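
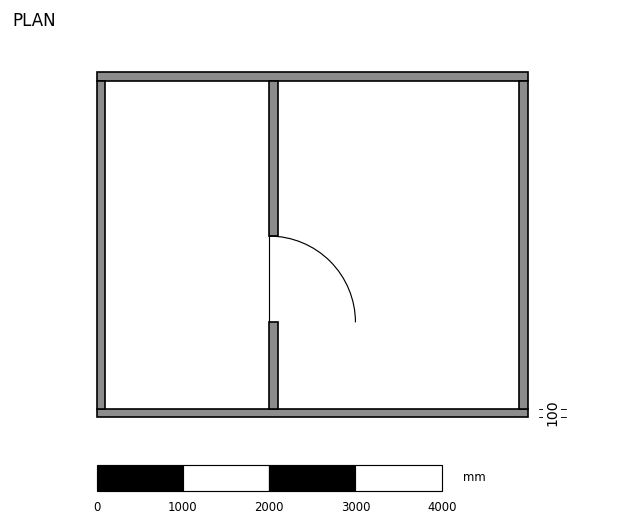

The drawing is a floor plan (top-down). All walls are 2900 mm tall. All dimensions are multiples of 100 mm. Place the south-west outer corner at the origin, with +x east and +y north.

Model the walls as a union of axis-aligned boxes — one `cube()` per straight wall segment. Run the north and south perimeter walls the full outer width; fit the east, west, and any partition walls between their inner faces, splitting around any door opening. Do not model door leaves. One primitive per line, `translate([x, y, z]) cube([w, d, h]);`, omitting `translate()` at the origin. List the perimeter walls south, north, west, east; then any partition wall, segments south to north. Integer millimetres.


cube([5000, 100, 2900]);
translate([0, 3900, 0]) cube([5000, 100, 2900]);
translate([0, 100, 0]) cube([100, 3800, 2900]);
translate([4900, 100, 0]) cube([100, 3800, 2900]);
translate([2000, 100, 0]) cube([100, 1000, 2900]);
translate([2000, 2100, 0]) cube([100, 1800, 2900]);


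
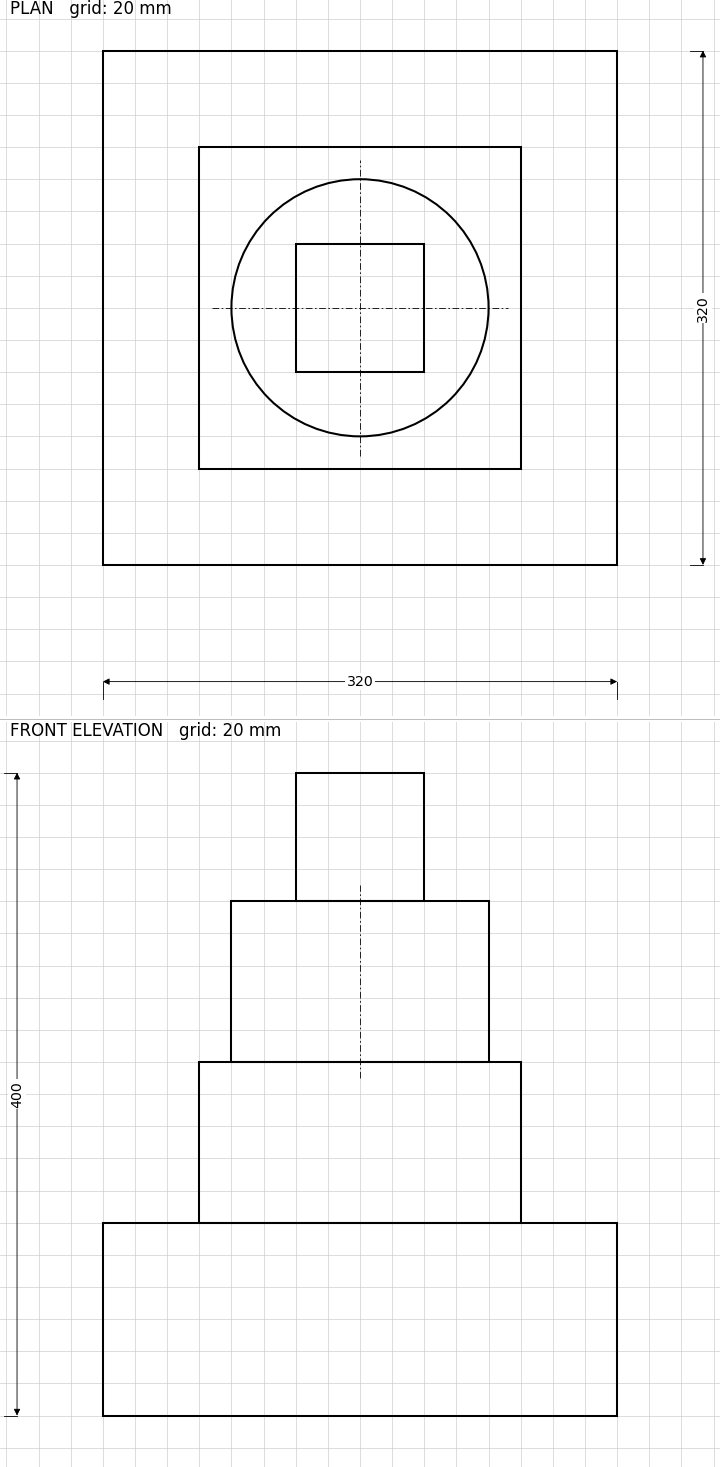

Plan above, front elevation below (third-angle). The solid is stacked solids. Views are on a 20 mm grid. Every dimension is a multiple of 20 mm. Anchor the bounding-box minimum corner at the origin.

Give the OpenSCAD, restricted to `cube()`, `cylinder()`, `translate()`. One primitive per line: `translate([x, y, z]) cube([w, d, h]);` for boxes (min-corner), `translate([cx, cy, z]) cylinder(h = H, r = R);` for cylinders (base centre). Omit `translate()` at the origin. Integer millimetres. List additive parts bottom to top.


cube([320, 320, 120]);
translate([60, 60, 120]) cube([200, 200, 100]);
translate([160, 160, 220]) cylinder(h = 100, r = 80);
translate([120, 120, 320]) cube([80, 80, 80]);


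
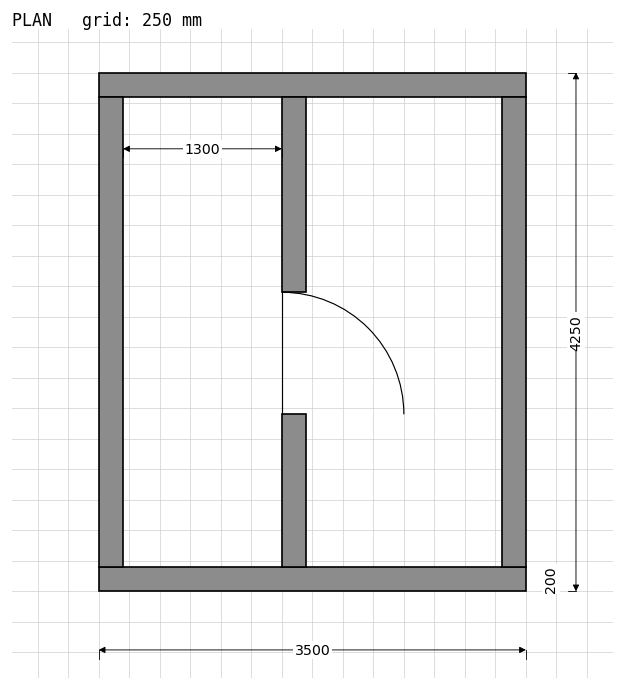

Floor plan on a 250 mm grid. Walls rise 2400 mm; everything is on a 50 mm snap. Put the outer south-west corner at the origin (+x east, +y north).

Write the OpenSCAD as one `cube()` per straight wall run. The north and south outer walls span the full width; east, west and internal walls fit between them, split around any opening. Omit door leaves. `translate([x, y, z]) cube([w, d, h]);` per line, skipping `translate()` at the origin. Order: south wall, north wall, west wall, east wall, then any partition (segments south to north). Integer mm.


cube([3500, 200, 2400]);
translate([0, 4050, 0]) cube([3500, 200, 2400]);
translate([0, 200, 0]) cube([200, 3850, 2400]);
translate([3300, 200, 0]) cube([200, 3850, 2400]);
translate([1500, 200, 0]) cube([200, 1250, 2400]);
translate([1500, 2450, 0]) cube([200, 1600, 2400]);


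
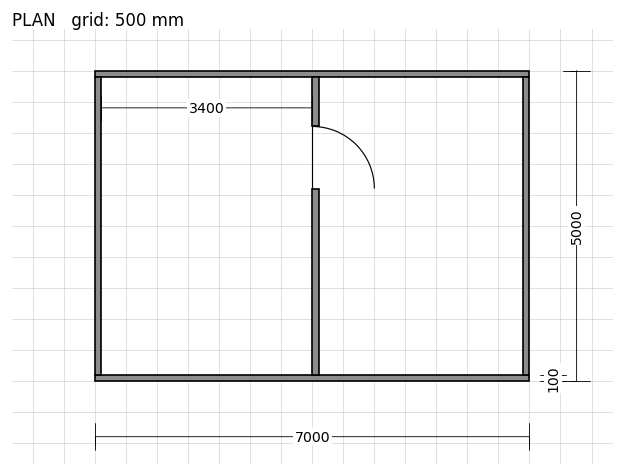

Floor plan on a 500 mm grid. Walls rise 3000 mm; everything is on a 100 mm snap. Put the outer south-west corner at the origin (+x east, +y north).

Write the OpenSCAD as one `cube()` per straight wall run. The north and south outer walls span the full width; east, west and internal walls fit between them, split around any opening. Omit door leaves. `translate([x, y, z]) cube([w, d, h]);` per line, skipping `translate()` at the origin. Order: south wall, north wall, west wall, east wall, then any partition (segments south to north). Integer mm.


cube([7000, 100, 3000]);
translate([0, 4900, 0]) cube([7000, 100, 3000]);
translate([0, 100, 0]) cube([100, 4800, 3000]);
translate([6900, 100, 0]) cube([100, 4800, 3000]);
translate([3500, 100, 0]) cube([100, 3000, 3000]);
translate([3500, 4100, 0]) cube([100, 800, 3000]);


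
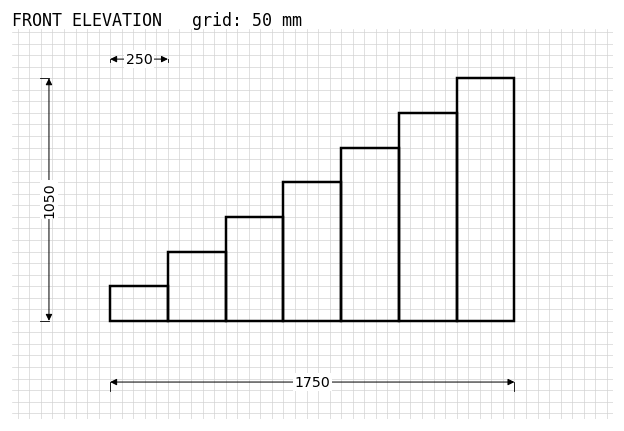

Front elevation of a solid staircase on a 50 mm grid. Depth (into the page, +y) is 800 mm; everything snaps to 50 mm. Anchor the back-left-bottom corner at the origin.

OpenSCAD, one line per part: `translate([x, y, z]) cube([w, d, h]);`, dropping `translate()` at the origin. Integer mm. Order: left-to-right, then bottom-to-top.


cube([250, 800, 150]);
translate([250, 0, 0]) cube([250, 800, 300]);
translate([500, 0, 0]) cube([250, 800, 450]);
translate([750, 0, 0]) cube([250, 800, 600]);
translate([1000, 0, 0]) cube([250, 800, 750]);
translate([1250, 0, 0]) cube([250, 800, 900]);
translate([1500, 0, 0]) cube([250, 800, 1050]);


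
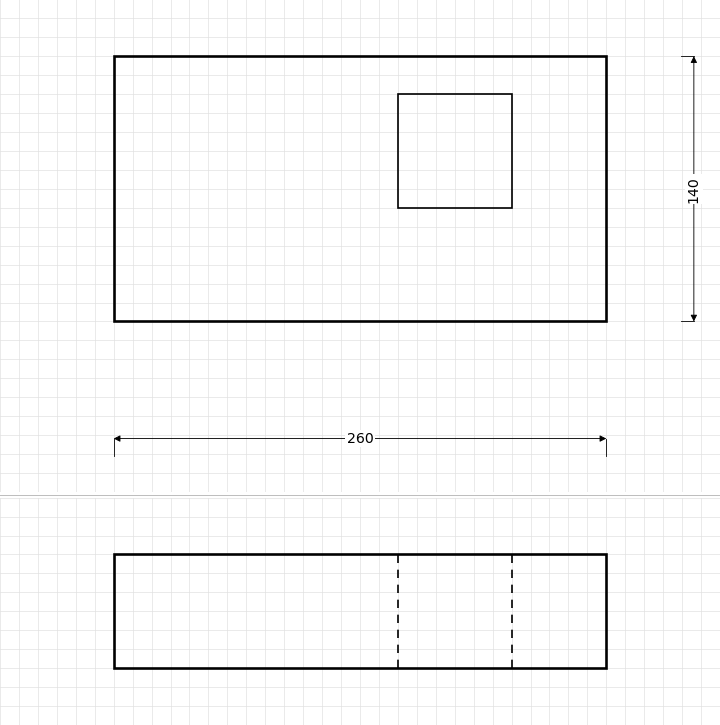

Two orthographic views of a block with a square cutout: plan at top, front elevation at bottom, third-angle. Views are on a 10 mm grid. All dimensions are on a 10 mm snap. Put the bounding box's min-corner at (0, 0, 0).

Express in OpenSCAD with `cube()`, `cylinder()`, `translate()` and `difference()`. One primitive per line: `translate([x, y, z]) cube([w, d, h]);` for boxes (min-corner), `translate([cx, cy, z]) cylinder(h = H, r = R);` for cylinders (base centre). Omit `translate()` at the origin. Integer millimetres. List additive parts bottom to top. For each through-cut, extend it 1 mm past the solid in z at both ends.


difference() {
  cube([260, 140, 60]);
  translate([150, 60, -1]) cube([60, 60, 62]);
}


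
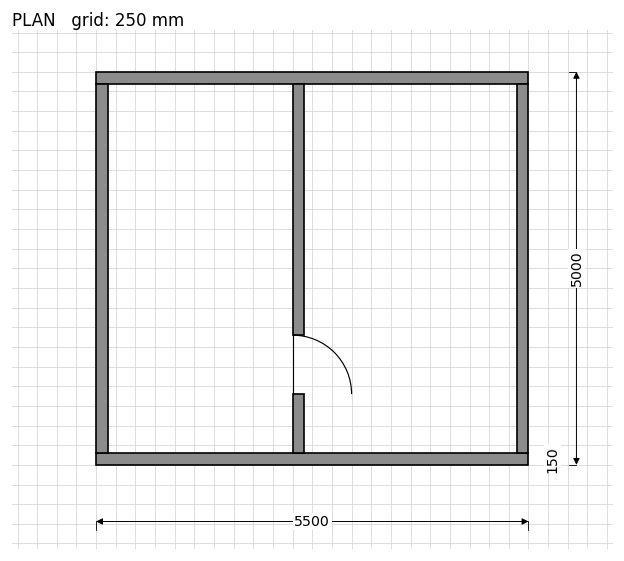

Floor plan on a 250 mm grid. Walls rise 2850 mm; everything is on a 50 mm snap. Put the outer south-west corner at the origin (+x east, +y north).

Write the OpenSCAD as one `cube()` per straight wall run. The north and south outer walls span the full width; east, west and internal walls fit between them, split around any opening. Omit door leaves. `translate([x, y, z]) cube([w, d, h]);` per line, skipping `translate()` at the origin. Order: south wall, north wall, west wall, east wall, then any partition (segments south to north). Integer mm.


cube([5500, 150, 2850]);
translate([0, 4850, 0]) cube([5500, 150, 2850]);
translate([0, 150, 0]) cube([150, 4700, 2850]);
translate([5350, 150, 0]) cube([150, 4700, 2850]);
translate([2500, 150, 0]) cube([150, 750, 2850]);
translate([2500, 1650, 0]) cube([150, 3200, 2850]);


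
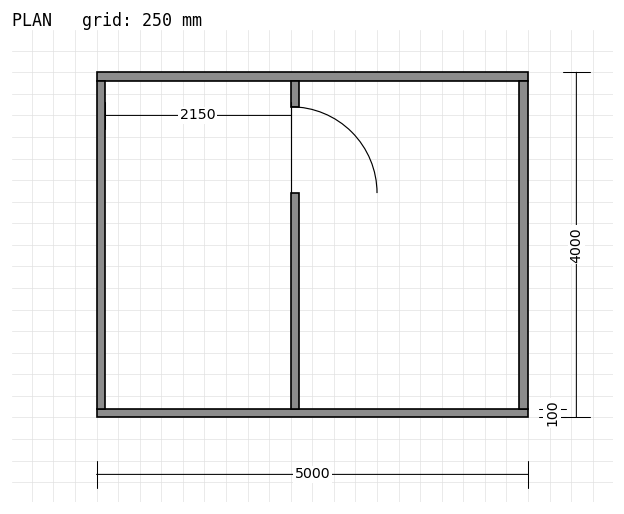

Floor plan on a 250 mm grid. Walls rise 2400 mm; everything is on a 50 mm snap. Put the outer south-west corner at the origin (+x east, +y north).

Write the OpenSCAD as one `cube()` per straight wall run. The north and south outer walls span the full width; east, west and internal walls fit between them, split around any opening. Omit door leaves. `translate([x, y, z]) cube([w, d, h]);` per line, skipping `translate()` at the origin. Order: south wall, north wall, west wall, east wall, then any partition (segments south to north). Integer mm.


cube([5000, 100, 2400]);
translate([0, 3900, 0]) cube([5000, 100, 2400]);
translate([0, 100, 0]) cube([100, 3800, 2400]);
translate([4900, 100, 0]) cube([100, 3800, 2400]);
translate([2250, 100, 0]) cube([100, 2500, 2400]);
translate([2250, 3600, 0]) cube([100, 300, 2400]);


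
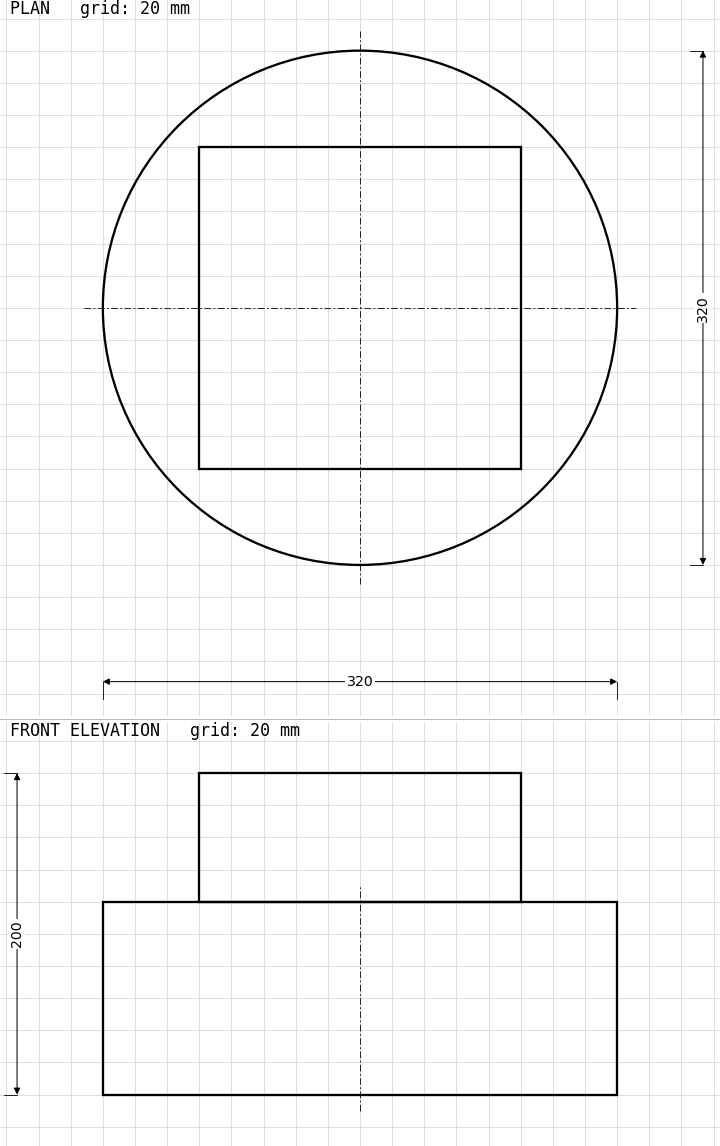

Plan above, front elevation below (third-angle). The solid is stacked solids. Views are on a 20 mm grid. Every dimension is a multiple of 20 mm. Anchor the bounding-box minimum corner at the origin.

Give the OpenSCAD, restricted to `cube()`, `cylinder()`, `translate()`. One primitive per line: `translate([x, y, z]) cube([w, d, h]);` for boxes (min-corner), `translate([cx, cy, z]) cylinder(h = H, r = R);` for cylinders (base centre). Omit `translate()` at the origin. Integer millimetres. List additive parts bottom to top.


translate([160, 160, 0]) cylinder(h = 120, r = 160);
translate([60, 60, 120]) cube([200, 200, 80]);


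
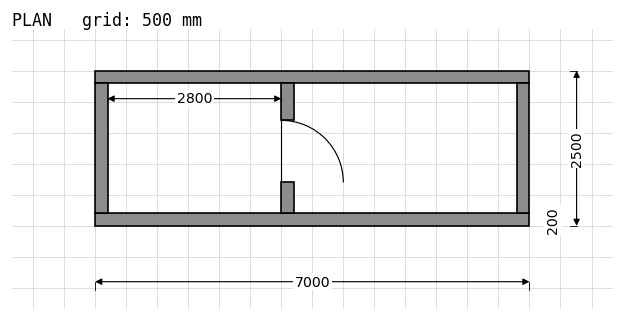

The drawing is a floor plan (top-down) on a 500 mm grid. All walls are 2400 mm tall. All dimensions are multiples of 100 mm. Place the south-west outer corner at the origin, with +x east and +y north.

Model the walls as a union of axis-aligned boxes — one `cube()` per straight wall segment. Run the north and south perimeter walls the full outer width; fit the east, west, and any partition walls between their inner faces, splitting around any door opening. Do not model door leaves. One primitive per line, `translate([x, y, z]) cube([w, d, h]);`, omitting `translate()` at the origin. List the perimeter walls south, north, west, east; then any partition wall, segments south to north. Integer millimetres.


cube([7000, 200, 2400]);
translate([0, 2300, 0]) cube([7000, 200, 2400]);
translate([0, 200, 0]) cube([200, 2100, 2400]);
translate([6800, 200, 0]) cube([200, 2100, 2400]);
translate([3000, 200, 0]) cube([200, 500, 2400]);
translate([3000, 1700, 0]) cube([200, 600, 2400]);


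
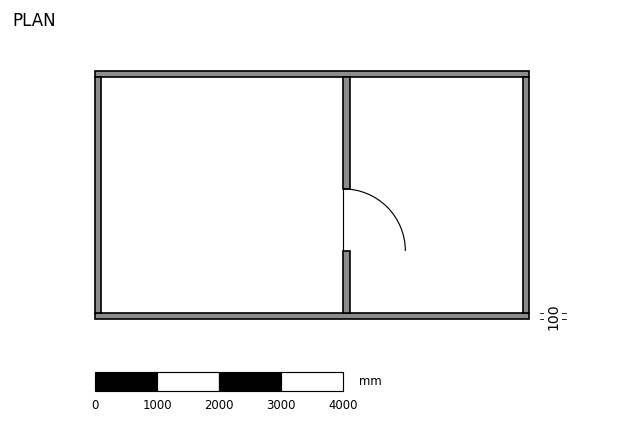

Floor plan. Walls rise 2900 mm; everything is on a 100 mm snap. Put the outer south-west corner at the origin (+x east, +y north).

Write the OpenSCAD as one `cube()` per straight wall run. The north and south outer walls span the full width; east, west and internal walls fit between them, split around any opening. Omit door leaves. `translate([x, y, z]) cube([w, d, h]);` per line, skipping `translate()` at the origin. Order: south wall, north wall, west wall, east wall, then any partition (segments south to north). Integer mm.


cube([7000, 100, 2900]);
translate([0, 3900, 0]) cube([7000, 100, 2900]);
translate([0, 100, 0]) cube([100, 3800, 2900]);
translate([6900, 100, 0]) cube([100, 3800, 2900]);
translate([4000, 100, 0]) cube([100, 1000, 2900]);
translate([4000, 2100, 0]) cube([100, 1800, 2900]);


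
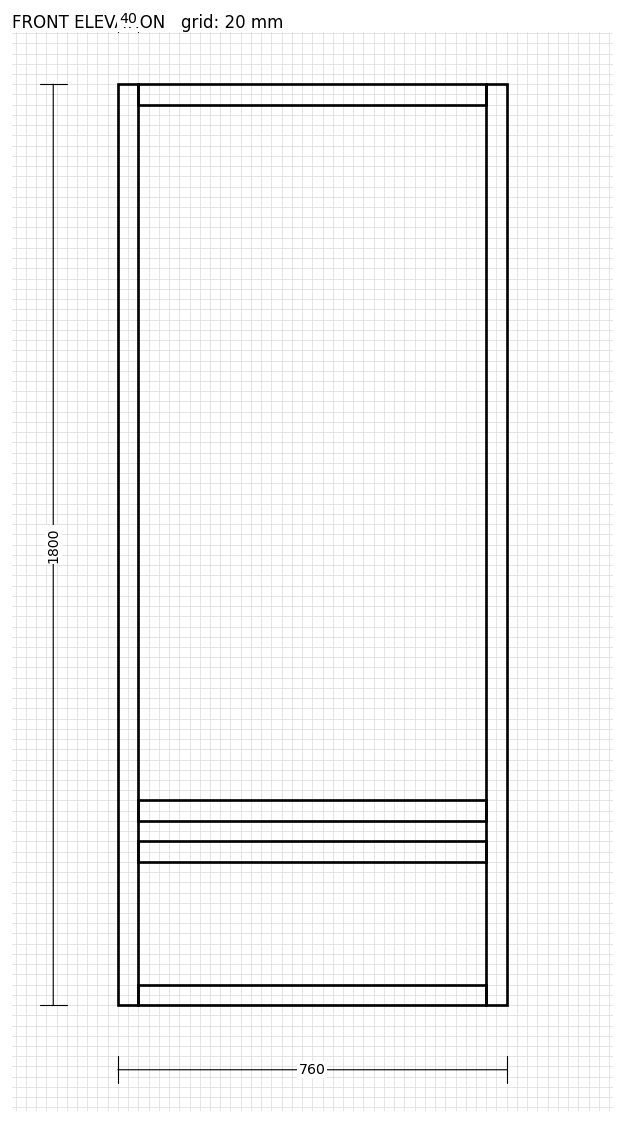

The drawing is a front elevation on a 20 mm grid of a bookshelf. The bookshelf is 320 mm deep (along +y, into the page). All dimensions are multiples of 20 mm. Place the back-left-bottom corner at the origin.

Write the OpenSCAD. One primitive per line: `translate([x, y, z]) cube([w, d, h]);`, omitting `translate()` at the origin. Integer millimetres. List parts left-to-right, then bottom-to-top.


cube([40, 320, 1800]);
translate([40, 0, 0]) cube([680, 320, 40]);
translate([40, 0, 280]) cube([680, 320, 40]);
translate([40, 0, 360]) cube([680, 320, 40]);
translate([40, 0, 1760]) cube([680, 320, 40]);
translate([720, 0, 0]) cube([40, 320, 1800]);


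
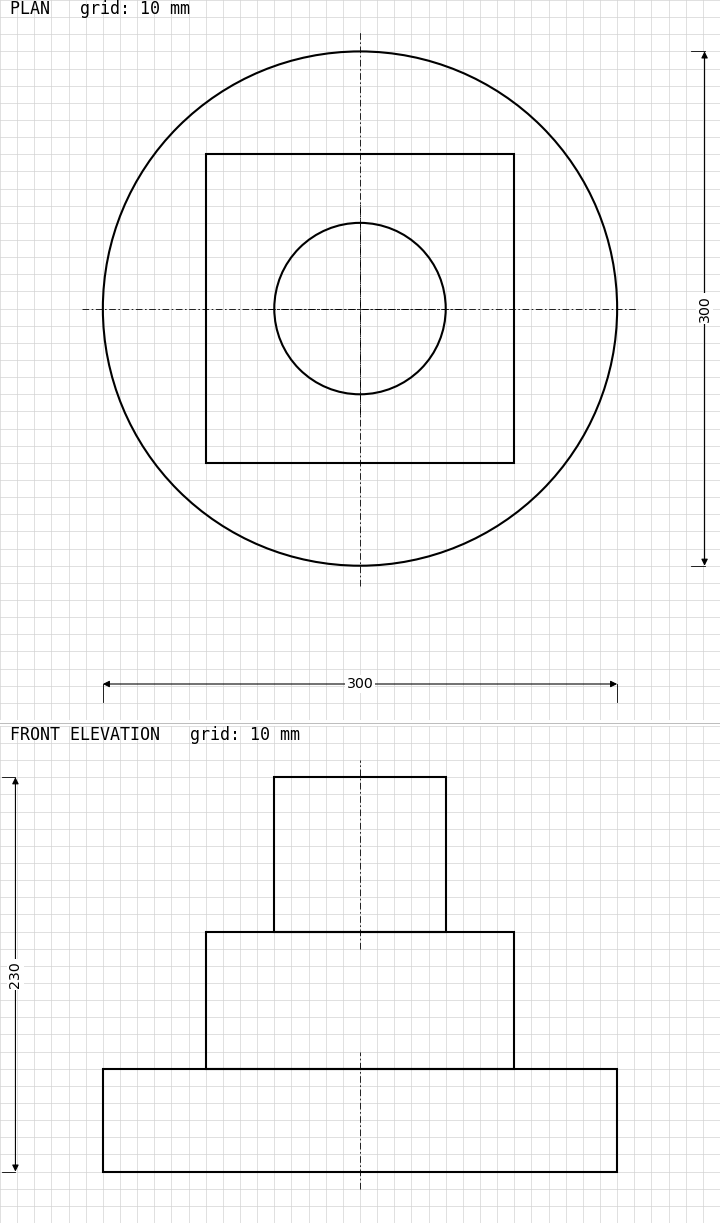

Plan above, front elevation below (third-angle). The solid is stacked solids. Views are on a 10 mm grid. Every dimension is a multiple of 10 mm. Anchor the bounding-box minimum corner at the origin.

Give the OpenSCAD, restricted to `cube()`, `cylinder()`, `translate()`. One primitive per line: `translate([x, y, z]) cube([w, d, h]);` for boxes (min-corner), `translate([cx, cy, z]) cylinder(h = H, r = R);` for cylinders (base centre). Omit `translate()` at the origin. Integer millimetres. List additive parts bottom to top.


translate([150, 150, 0]) cylinder(h = 60, r = 150);
translate([60, 60, 60]) cube([180, 180, 80]);
translate([150, 150, 140]) cylinder(h = 90, r = 50);


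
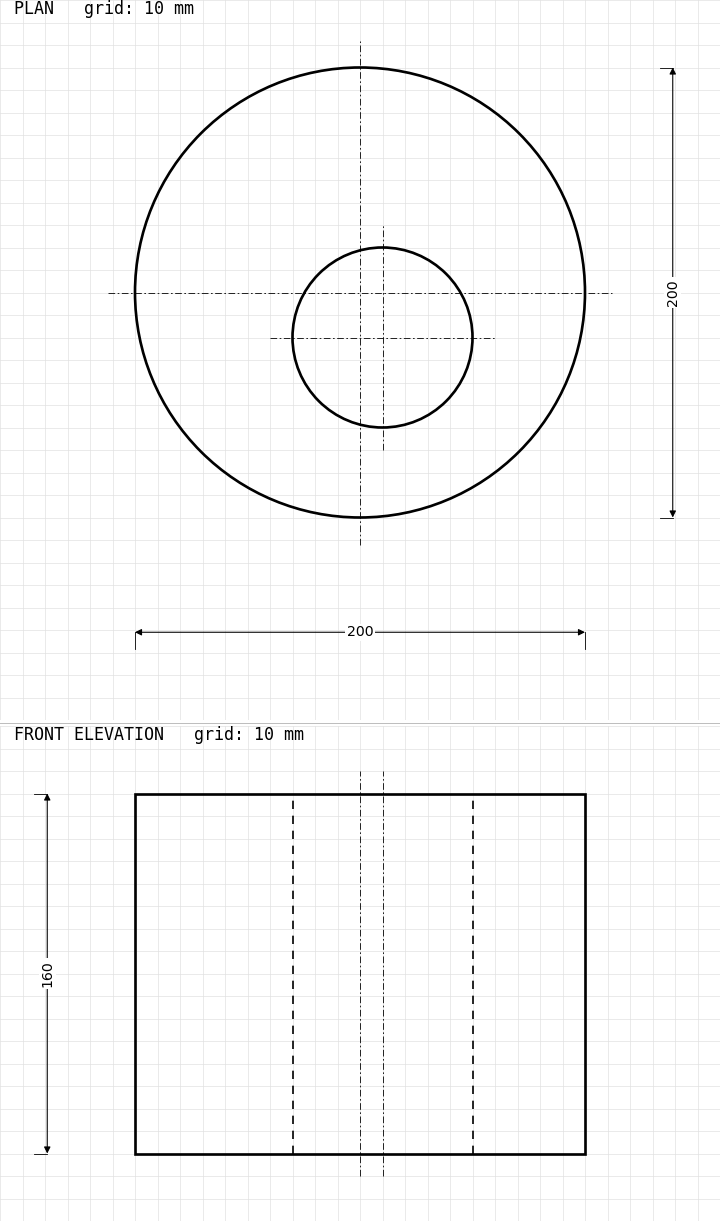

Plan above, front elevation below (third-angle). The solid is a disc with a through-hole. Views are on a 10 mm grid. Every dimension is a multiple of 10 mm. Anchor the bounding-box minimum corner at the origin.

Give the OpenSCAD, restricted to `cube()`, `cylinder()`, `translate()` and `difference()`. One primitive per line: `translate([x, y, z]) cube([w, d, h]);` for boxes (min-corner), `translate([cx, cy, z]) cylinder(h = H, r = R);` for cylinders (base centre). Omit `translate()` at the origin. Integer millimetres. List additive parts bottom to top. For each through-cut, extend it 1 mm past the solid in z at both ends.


difference() {
  translate([100, 100, 0]) cylinder(h = 160, r = 100);
  translate([110, 80, -1]) cylinder(h = 162, r = 40);
}


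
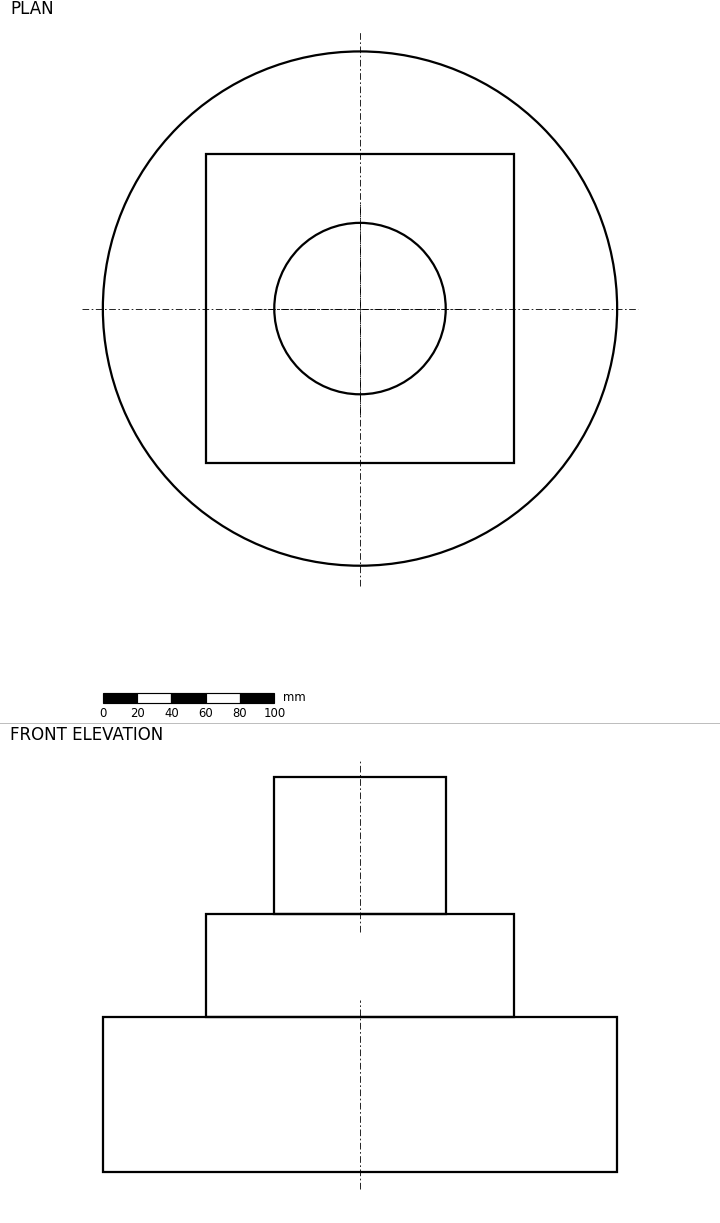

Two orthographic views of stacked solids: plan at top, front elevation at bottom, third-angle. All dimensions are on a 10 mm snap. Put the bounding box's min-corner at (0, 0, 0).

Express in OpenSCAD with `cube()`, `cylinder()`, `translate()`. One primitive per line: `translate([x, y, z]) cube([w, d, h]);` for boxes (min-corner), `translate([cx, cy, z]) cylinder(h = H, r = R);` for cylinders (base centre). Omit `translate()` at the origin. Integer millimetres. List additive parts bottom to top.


translate([150, 150, 0]) cylinder(h = 90, r = 150);
translate([60, 60, 90]) cube([180, 180, 60]);
translate([150, 150, 150]) cylinder(h = 80, r = 50);


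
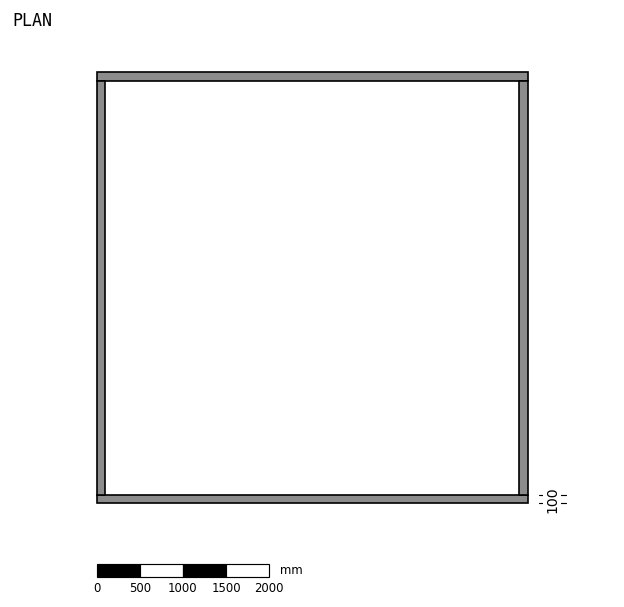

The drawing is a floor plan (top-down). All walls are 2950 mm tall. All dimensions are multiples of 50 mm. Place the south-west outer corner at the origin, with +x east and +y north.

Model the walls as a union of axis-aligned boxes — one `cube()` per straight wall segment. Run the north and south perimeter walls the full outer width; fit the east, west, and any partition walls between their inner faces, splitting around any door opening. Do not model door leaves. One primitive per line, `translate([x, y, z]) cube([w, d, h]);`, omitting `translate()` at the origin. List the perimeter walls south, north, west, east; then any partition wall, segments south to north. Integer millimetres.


cube([5000, 100, 2950]);
translate([0, 4900, 0]) cube([5000, 100, 2950]);
translate([0, 100, 0]) cube([100, 4800, 2950]);
translate([4900, 100, 0]) cube([100, 4800, 2950]);


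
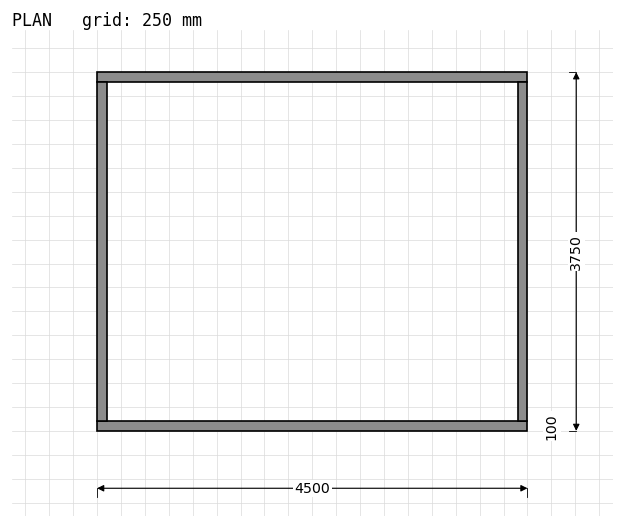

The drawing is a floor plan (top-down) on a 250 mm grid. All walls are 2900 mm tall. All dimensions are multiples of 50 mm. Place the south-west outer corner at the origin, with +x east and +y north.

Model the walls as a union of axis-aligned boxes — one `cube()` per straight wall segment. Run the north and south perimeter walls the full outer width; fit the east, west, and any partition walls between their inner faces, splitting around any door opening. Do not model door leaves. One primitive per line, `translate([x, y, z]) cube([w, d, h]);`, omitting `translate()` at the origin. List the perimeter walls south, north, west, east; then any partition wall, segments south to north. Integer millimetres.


cube([4500, 100, 2900]);
translate([0, 3650, 0]) cube([4500, 100, 2900]);
translate([0, 100, 0]) cube([100, 3550, 2900]);
translate([4400, 100, 0]) cube([100, 3550, 2900]);


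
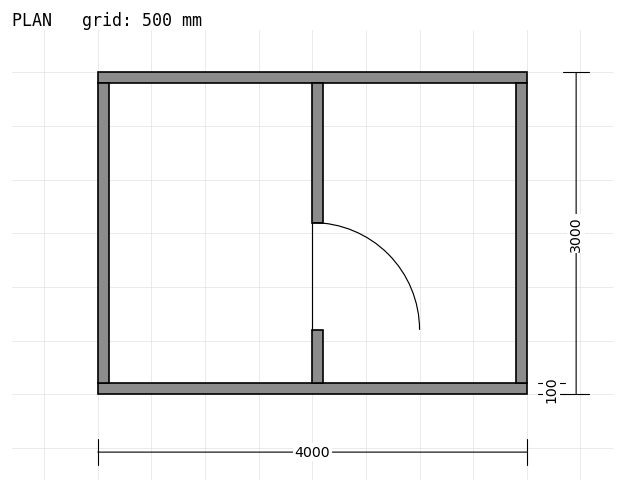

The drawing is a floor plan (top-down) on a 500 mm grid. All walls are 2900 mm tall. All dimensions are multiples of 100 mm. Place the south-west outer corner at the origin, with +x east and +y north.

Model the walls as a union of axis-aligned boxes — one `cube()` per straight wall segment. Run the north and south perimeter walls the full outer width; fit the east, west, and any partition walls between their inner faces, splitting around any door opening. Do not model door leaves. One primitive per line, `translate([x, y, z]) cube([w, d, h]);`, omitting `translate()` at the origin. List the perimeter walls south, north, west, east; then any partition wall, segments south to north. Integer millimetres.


cube([4000, 100, 2900]);
translate([0, 2900, 0]) cube([4000, 100, 2900]);
translate([0, 100, 0]) cube([100, 2800, 2900]);
translate([3900, 100, 0]) cube([100, 2800, 2900]);
translate([2000, 100, 0]) cube([100, 500, 2900]);
translate([2000, 1600, 0]) cube([100, 1300, 2900]);


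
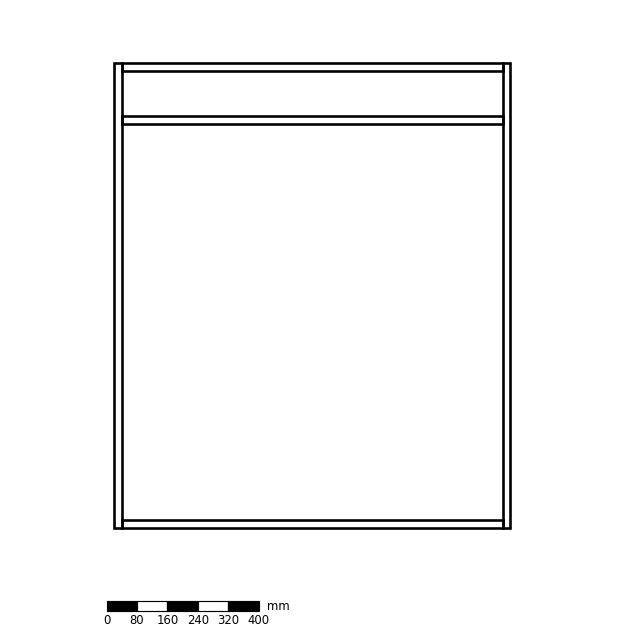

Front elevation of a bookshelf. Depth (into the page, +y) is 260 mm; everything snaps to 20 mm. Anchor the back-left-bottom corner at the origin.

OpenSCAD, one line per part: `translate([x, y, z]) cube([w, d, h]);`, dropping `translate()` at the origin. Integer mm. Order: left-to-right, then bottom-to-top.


cube([20, 260, 1220]);
translate([20, 0, 0]) cube([1000, 260, 20]);
translate([20, 0, 1060]) cube([1000, 260, 20]);
translate([20, 0, 1200]) cube([1000, 260, 20]);
translate([1020, 0, 0]) cube([20, 260, 1220]);


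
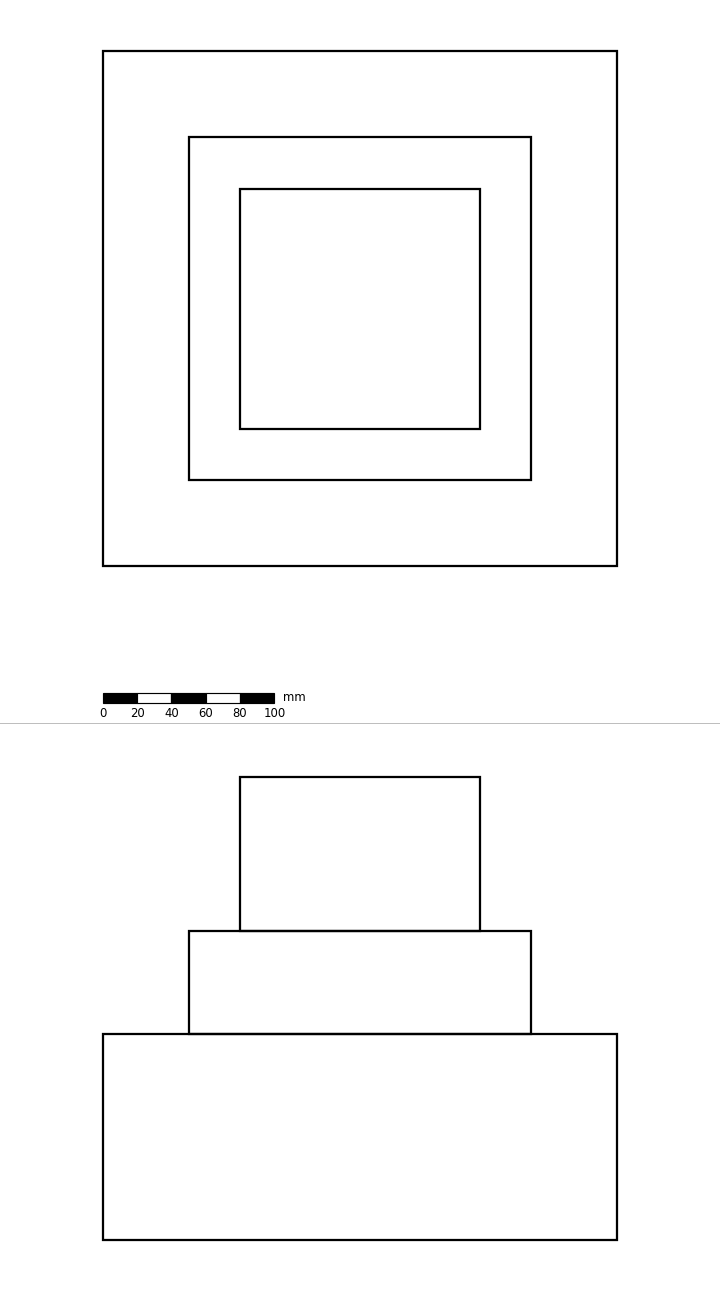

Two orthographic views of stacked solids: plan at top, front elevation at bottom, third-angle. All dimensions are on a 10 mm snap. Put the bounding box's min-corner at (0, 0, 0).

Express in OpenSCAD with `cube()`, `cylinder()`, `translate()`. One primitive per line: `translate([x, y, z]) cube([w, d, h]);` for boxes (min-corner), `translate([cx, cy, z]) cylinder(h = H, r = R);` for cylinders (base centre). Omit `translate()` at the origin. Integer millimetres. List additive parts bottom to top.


cube([300, 300, 120]);
translate([50, 50, 120]) cube([200, 200, 60]);
translate([80, 80, 180]) cube([140, 140, 90]);


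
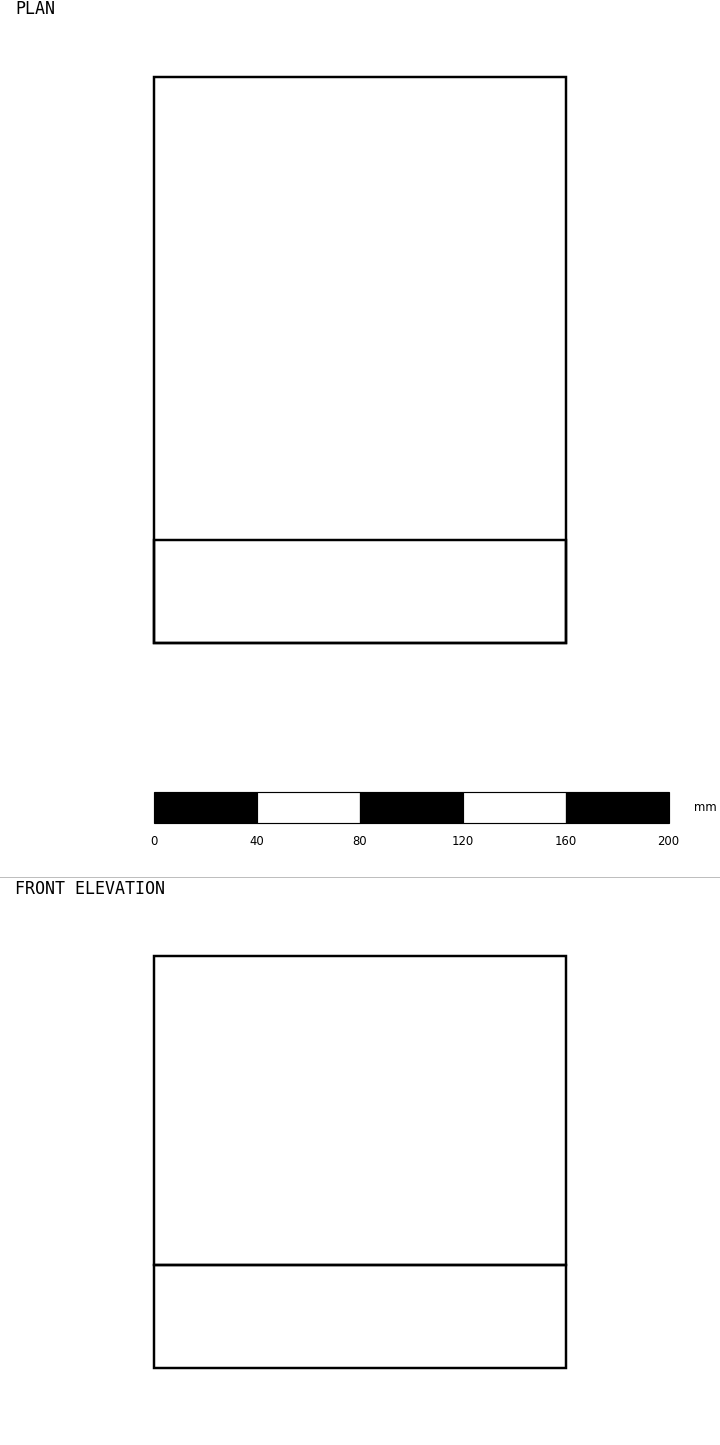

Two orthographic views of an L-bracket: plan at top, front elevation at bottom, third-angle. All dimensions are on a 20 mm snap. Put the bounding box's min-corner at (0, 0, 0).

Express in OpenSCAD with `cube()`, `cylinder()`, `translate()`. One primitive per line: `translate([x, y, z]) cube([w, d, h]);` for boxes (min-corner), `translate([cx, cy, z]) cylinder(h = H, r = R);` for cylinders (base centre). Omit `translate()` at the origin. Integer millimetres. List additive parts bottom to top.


cube([160, 220, 40]);
translate([0, 0, 40]) cube([160, 40, 120]);


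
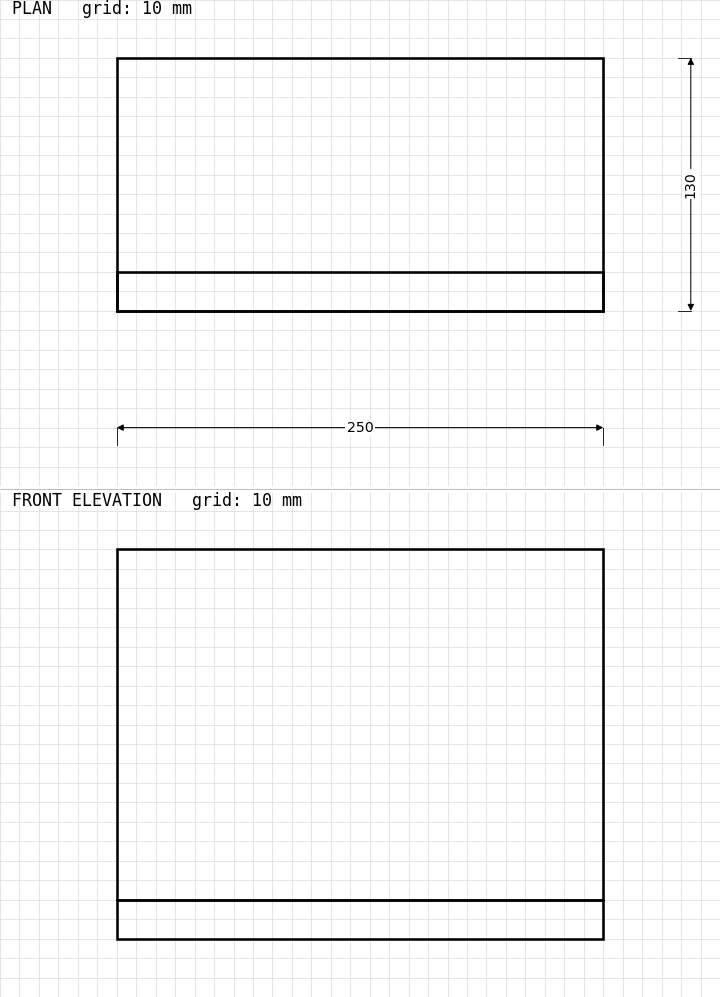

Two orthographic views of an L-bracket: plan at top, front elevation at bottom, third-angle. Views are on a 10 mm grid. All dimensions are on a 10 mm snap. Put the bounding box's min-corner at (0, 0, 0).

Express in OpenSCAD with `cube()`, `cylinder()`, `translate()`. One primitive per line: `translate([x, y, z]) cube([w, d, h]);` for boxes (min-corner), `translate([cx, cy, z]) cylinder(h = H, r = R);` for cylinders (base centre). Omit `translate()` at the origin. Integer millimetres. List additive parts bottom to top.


cube([250, 130, 20]);
translate([0, 0, 20]) cube([250, 20, 180]);


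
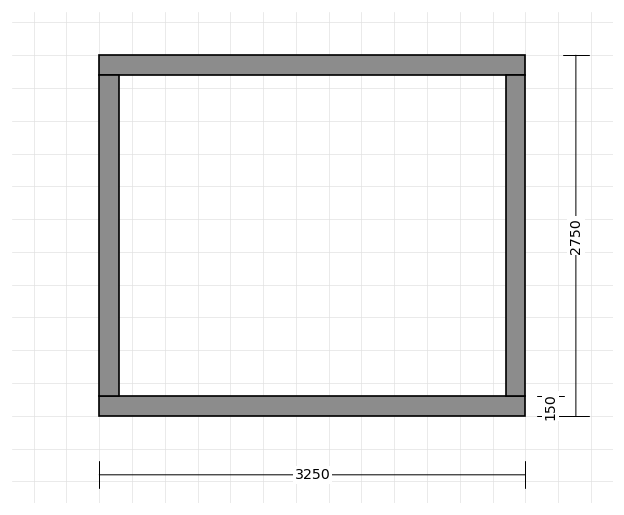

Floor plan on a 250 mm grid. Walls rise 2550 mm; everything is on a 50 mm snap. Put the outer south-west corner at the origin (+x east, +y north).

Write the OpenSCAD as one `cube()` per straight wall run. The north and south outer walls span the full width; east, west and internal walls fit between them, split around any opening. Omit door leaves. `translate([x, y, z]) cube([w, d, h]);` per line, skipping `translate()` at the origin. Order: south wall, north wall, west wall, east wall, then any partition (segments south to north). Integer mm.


cube([3250, 150, 2550]);
translate([0, 2600, 0]) cube([3250, 150, 2550]);
translate([0, 150, 0]) cube([150, 2450, 2550]);
translate([3100, 150, 0]) cube([150, 2450, 2550]);


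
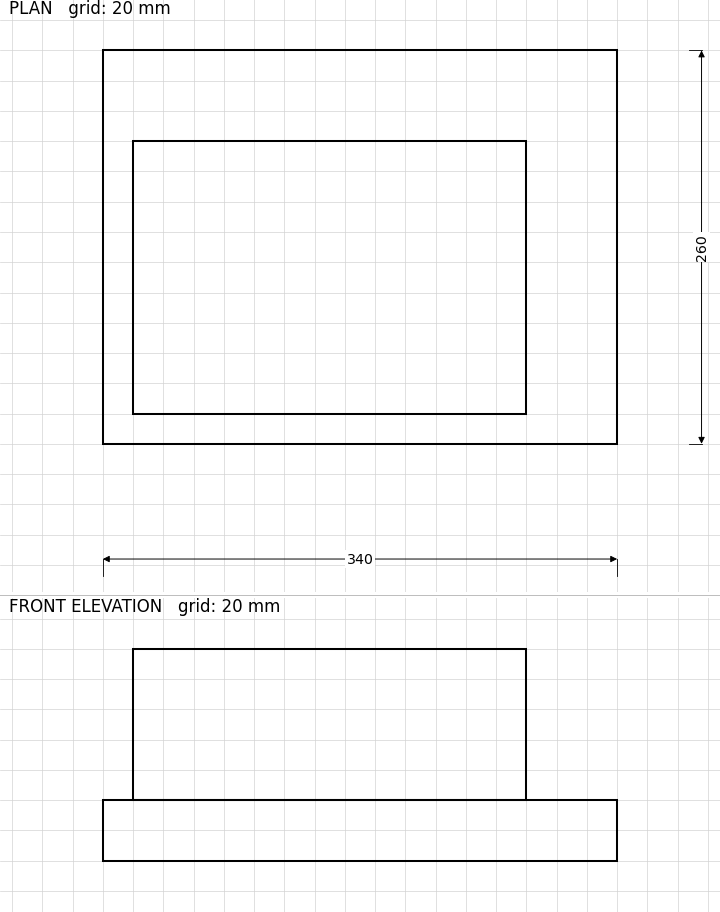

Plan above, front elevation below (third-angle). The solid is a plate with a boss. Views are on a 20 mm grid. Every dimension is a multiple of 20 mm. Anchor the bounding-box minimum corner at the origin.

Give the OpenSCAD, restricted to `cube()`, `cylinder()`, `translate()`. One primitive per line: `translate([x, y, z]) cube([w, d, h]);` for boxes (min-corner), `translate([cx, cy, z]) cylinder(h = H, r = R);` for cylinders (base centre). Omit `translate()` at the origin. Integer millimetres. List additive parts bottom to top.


cube([340, 260, 40]);
translate([20, 20, 40]) cube([260, 180, 100]);


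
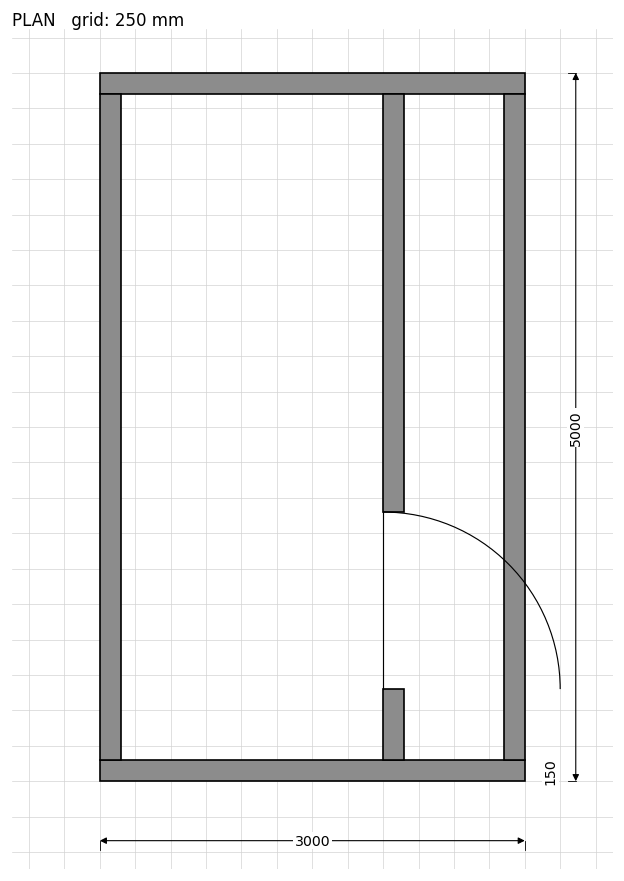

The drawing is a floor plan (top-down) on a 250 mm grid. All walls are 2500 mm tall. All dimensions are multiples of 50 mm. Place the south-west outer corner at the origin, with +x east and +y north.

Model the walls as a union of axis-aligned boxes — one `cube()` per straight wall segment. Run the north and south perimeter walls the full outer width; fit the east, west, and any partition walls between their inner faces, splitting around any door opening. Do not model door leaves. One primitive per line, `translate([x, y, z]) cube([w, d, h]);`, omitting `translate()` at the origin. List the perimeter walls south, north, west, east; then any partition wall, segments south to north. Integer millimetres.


cube([3000, 150, 2500]);
translate([0, 4850, 0]) cube([3000, 150, 2500]);
translate([0, 150, 0]) cube([150, 4700, 2500]);
translate([2850, 150, 0]) cube([150, 4700, 2500]);
translate([2000, 150, 0]) cube([150, 500, 2500]);
translate([2000, 1900, 0]) cube([150, 2950, 2500]);


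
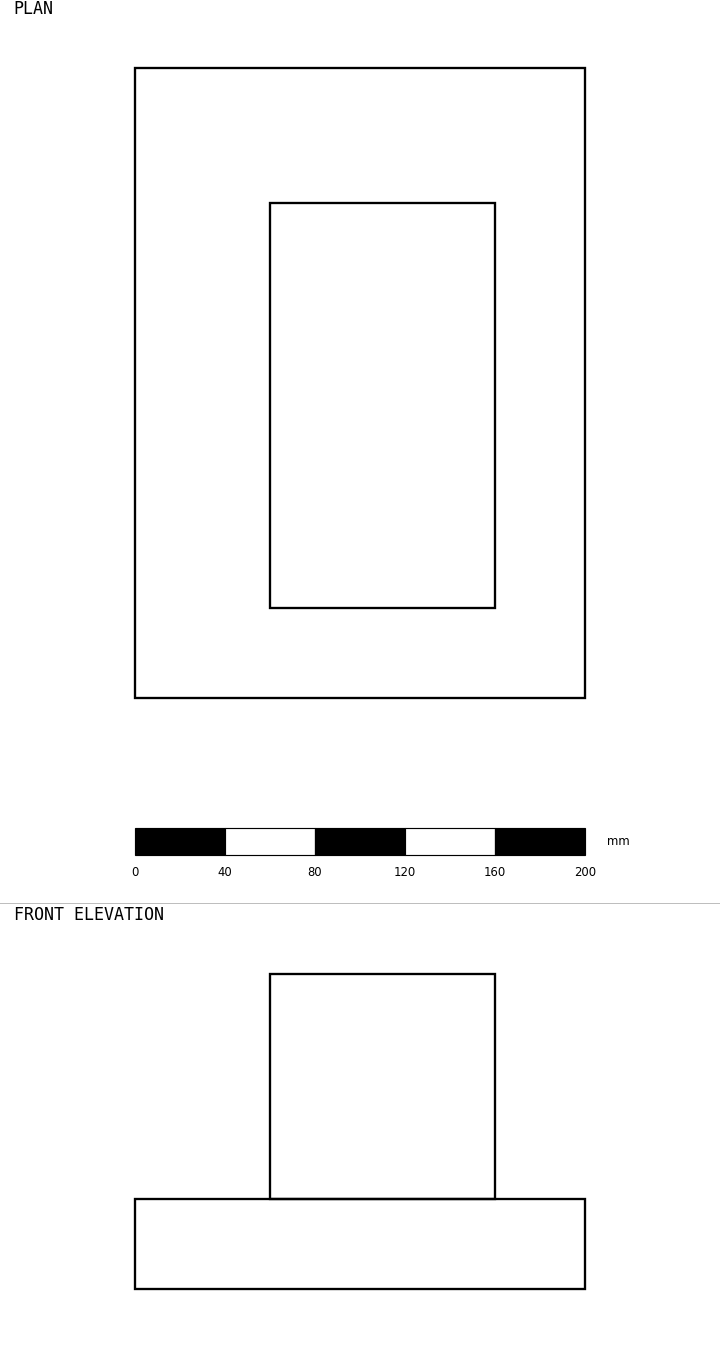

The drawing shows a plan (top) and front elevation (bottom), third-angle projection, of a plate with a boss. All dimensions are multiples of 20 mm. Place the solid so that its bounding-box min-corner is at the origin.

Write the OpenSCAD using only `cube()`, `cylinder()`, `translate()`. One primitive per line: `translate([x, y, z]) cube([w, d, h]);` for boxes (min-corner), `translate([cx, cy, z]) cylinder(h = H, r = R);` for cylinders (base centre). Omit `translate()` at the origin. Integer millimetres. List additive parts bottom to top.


cube([200, 280, 40]);
translate([60, 40, 40]) cube([100, 180, 100]);


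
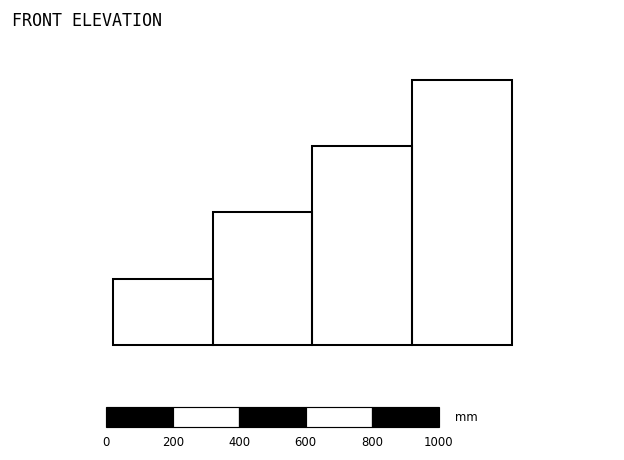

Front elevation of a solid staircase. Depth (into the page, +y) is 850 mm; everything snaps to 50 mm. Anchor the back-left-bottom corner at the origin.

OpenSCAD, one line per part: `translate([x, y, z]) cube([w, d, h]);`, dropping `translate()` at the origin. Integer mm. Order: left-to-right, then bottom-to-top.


cube([300, 850, 200]);
translate([300, 0, 0]) cube([300, 850, 400]);
translate([600, 0, 0]) cube([300, 850, 600]);
translate([900, 0, 0]) cube([300, 850, 800]);


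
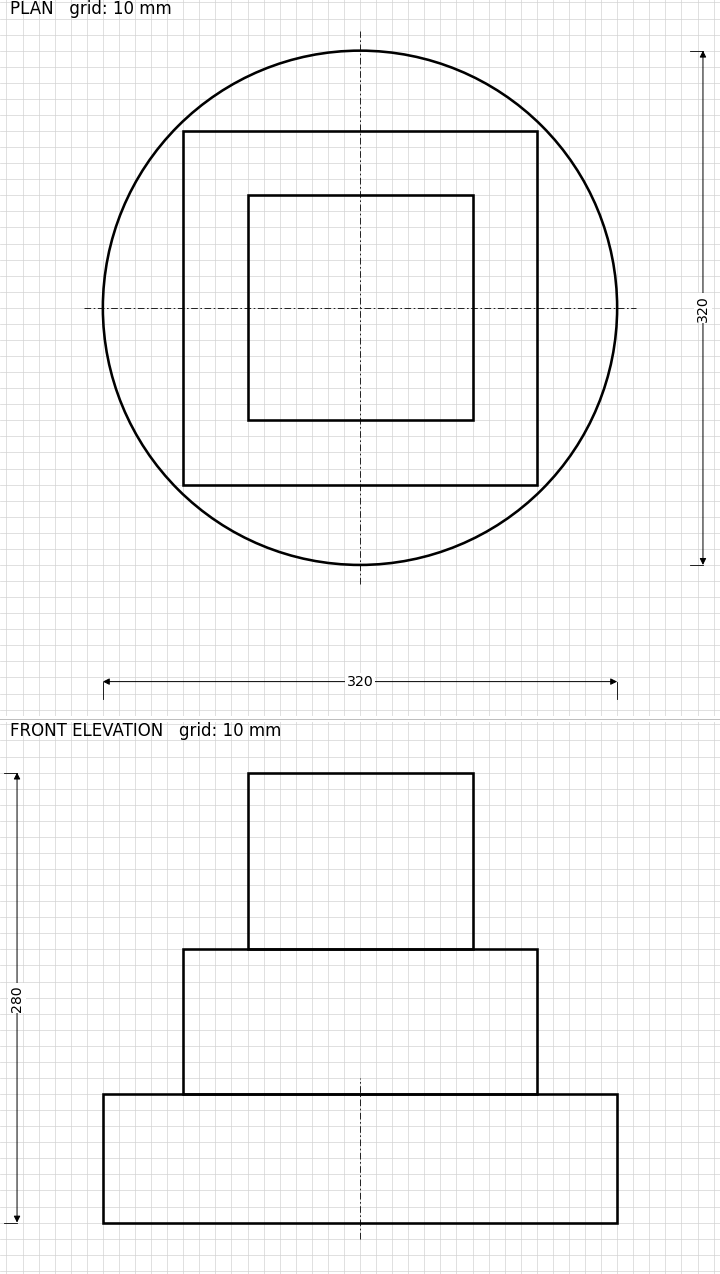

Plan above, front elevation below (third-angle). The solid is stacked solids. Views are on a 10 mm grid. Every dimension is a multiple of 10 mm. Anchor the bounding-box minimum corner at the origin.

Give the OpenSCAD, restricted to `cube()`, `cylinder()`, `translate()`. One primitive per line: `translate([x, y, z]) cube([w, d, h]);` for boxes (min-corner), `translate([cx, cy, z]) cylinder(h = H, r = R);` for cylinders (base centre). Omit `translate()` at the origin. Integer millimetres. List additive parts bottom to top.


translate([160, 160, 0]) cylinder(h = 80, r = 160);
translate([50, 50, 80]) cube([220, 220, 90]);
translate([90, 90, 170]) cube([140, 140, 110]);


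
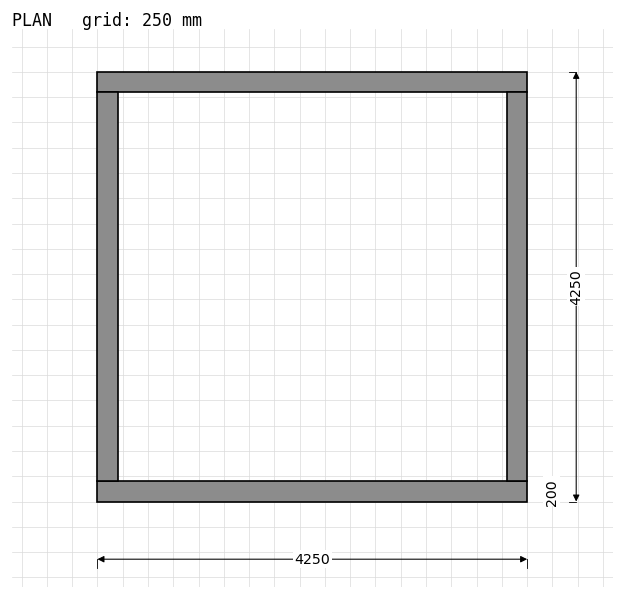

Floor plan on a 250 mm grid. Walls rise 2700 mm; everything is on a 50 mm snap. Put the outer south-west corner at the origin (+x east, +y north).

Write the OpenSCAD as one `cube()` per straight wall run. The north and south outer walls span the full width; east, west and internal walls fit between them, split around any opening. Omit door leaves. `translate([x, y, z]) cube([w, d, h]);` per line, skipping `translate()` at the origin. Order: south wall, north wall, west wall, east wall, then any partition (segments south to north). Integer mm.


cube([4250, 200, 2700]);
translate([0, 4050, 0]) cube([4250, 200, 2700]);
translate([0, 200, 0]) cube([200, 3850, 2700]);
translate([4050, 200, 0]) cube([200, 3850, 2700]);


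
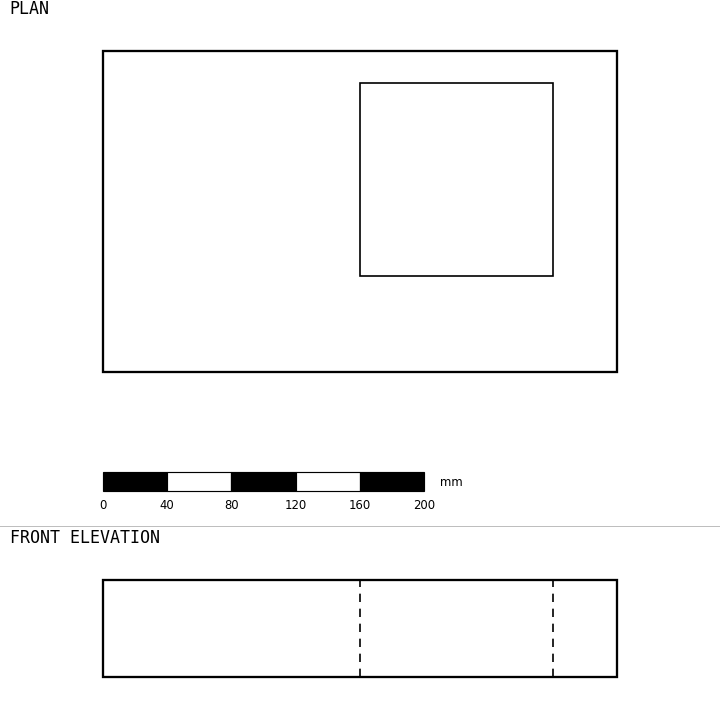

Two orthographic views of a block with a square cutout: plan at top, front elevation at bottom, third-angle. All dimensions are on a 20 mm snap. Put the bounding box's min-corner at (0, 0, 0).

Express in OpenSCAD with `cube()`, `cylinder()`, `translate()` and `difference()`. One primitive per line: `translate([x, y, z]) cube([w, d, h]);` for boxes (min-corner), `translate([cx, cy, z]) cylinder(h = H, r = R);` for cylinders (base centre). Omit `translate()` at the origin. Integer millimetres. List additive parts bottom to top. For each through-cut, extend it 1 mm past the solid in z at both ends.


difference() {
  cube([320, 200, 60]);
  translate([160, 60, -1]) cube([120, 120, 62]);
}


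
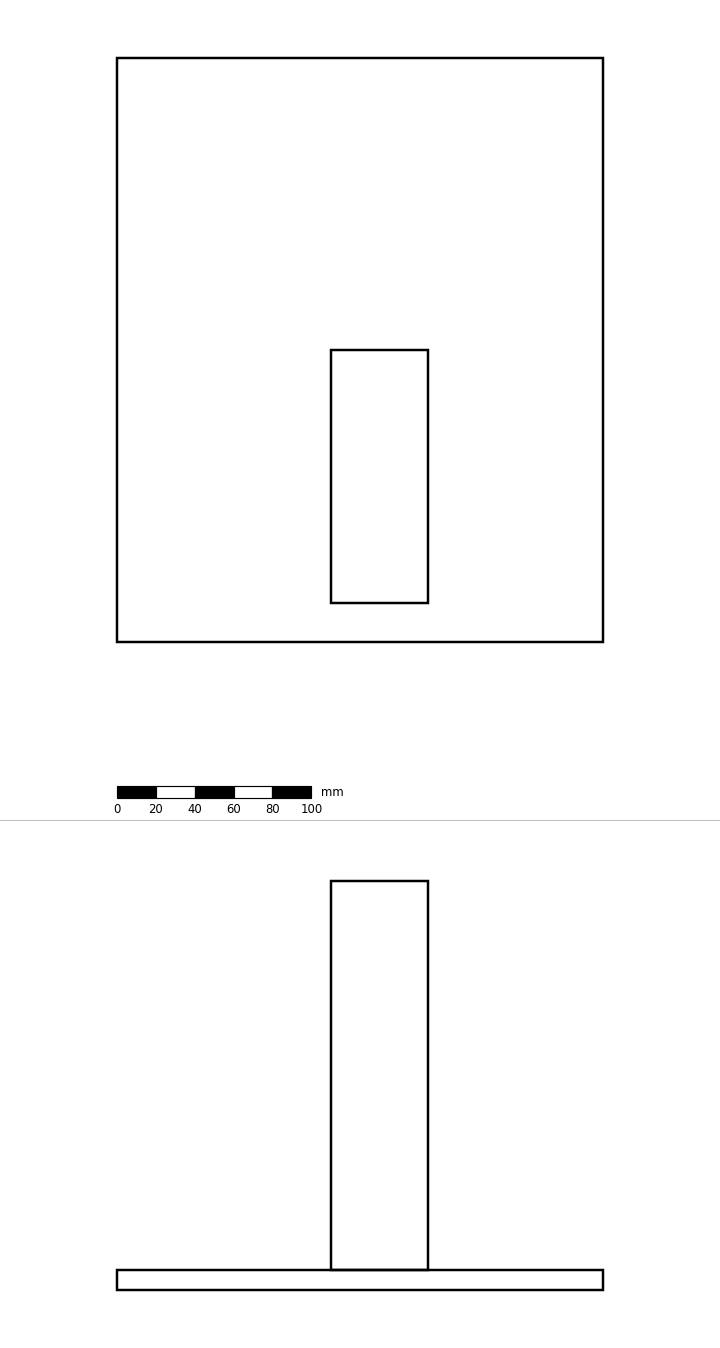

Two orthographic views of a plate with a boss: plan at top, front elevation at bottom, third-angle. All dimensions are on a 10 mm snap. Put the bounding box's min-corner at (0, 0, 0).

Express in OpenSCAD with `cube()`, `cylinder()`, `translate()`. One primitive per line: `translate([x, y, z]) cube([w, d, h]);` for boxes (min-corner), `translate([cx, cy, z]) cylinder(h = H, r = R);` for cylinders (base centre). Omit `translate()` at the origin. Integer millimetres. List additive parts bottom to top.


cube([250, 300, 10]);
translate([110, 20, 10]) cube([50, 130, 200]);


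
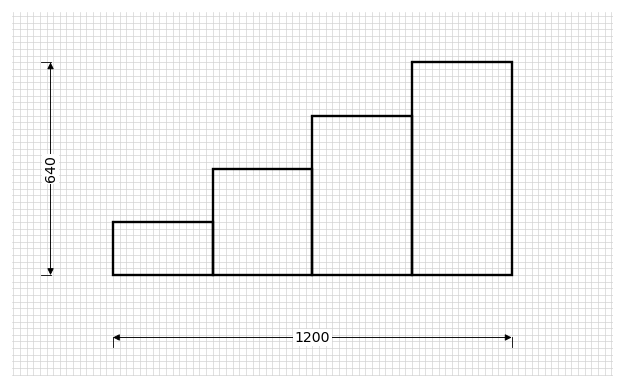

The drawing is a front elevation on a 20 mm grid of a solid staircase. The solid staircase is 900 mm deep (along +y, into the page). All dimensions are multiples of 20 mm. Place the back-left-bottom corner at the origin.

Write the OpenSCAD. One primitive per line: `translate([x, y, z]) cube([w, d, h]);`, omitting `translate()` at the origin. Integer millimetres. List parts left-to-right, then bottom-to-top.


cube([300, 900, 160]);
translate([300, 0, 0]) cube([300, 900, 320]);
translate([600, 0, 0]) cube([300, 900, 480]);
translate([900, 0, 0]) cube([300, 900, 640]);


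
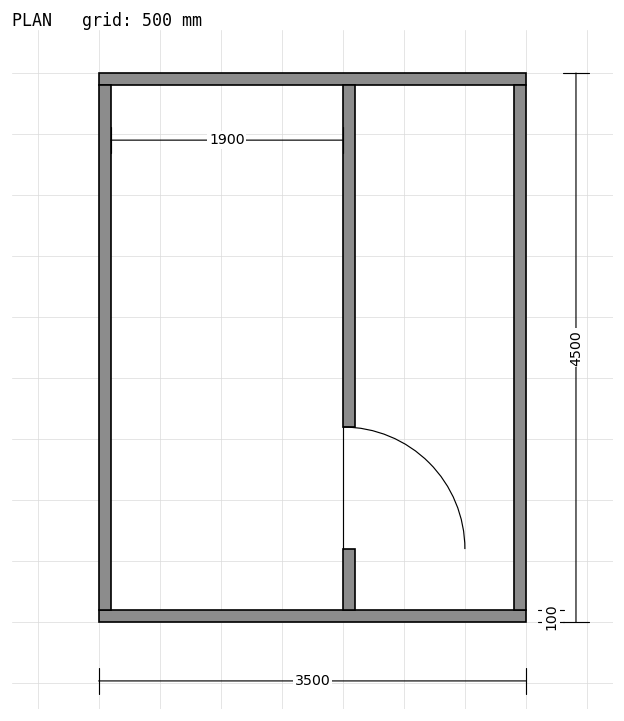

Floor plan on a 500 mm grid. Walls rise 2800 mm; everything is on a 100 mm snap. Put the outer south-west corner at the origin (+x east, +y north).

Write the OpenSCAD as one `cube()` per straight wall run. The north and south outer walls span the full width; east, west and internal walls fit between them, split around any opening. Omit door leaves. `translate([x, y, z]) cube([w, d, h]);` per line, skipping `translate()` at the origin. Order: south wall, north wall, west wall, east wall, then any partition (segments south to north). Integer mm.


cube([3500, 100, 2800]);
translate([0, 4400, 0]) cube([3500, 100, 2800]);
translate([0, 100, 0]) cube([100, 4300, 2800]);
translate([3400, 100, 0]) cube([100, 4300, 2800]);
translate([2000, 100, 0]) cube([100, 500, 2800]);
translate([2000, 1600, 0]) cube([100, 2800, 2800]);


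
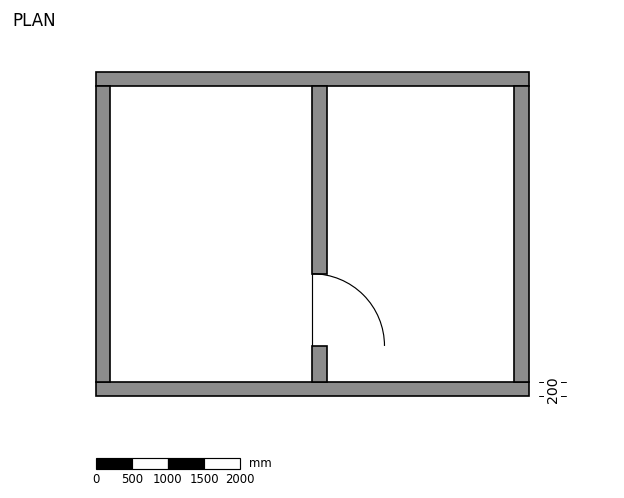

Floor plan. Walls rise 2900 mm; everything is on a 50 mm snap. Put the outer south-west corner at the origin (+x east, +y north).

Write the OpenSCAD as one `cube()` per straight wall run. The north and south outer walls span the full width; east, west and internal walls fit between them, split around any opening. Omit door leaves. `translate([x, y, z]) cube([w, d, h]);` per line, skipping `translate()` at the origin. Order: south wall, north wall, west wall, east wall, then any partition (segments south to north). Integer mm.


cube([6000, 200, 2900]);
translate([0, 4300, 0]) cube([6000, 200, 2900]);
translate([0, 200, 0]) cube([200, 4100, 2900]);
translate([5800, 200, 0]) cube([200, 4100, 2900]);
translate([3000, 200, 0]) cube([200, 500, 2900]);
translate([3000, 1700, 0]) cube([200, 2600, 2900]);


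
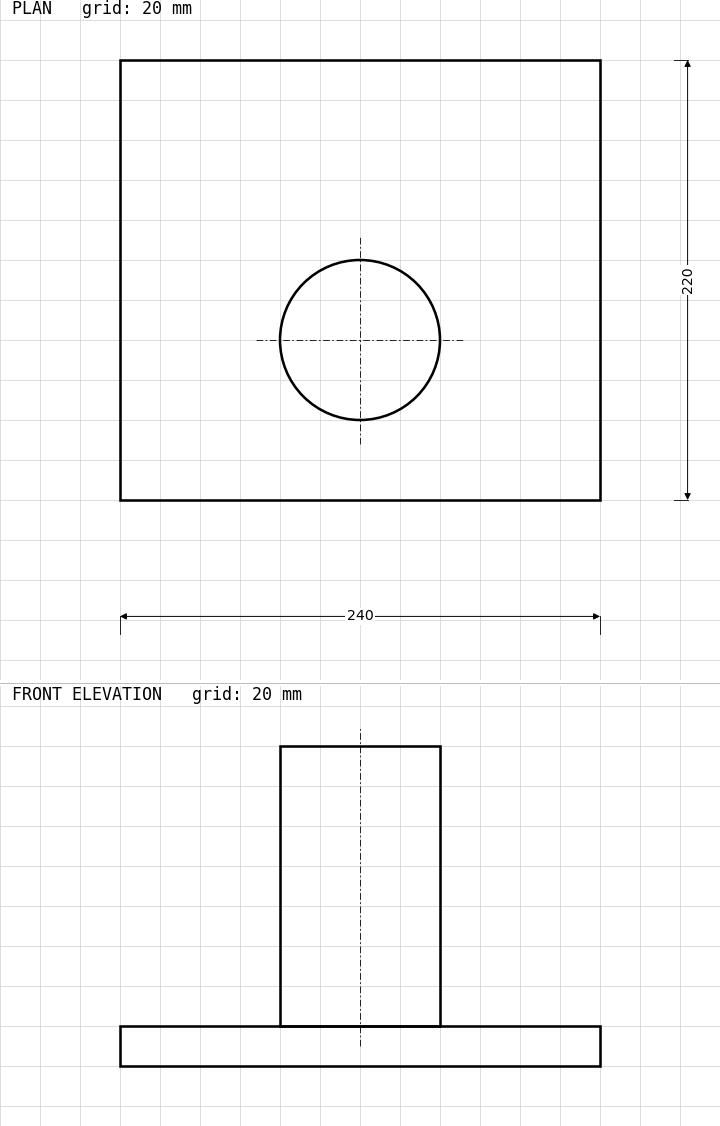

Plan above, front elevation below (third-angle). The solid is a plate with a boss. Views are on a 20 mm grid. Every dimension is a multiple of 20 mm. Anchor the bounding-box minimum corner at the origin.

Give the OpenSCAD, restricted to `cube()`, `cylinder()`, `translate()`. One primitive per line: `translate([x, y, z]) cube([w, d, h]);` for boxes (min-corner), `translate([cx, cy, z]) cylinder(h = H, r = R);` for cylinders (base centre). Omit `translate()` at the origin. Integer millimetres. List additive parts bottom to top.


cube([240, 220, 20]);
translate([120, 80, 20]) cylinder(h = 140, r = 40);


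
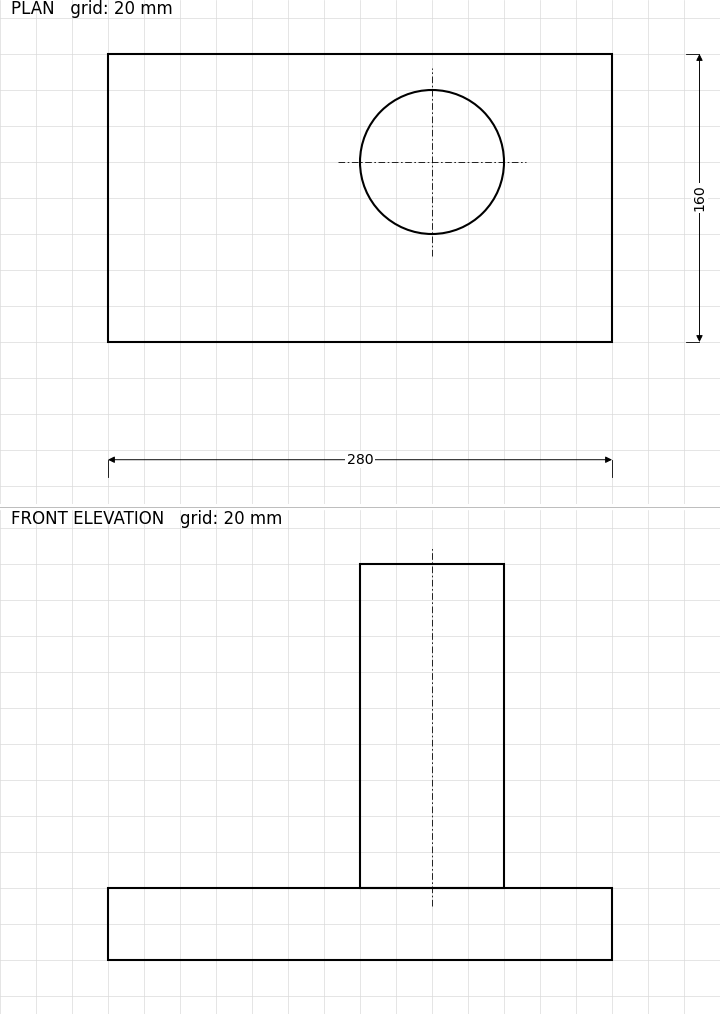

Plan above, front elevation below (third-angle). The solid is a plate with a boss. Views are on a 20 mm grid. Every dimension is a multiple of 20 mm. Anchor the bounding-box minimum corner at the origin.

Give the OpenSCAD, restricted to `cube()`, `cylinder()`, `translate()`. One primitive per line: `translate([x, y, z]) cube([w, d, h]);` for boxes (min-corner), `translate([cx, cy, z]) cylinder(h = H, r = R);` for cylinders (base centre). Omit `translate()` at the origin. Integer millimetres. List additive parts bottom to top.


cube([280, 160, 40]);
translate([180, 100, 40]) cylinder(h = 180, r = 40);


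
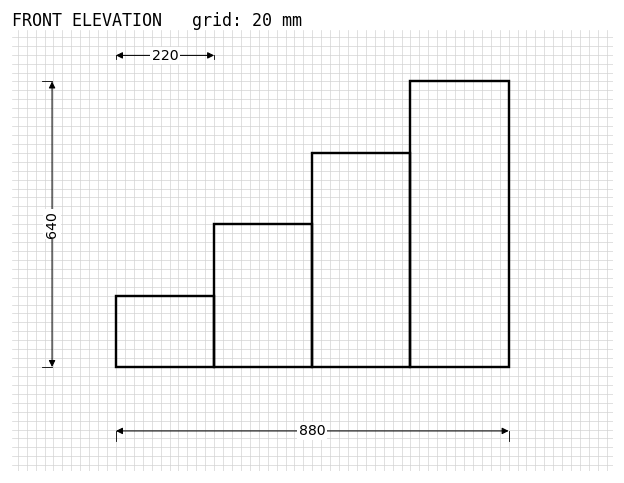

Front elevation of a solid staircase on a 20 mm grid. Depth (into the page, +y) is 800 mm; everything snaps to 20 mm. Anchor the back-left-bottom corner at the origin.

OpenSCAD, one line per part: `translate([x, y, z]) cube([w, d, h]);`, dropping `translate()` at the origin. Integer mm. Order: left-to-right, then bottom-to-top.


cube([220, 800, 160]);
translate([220, 0, 0]) cube([220, 800, 320]);
translate([440, 0, 0]) cube([220, 800, 480]);
translate([660, 0, 0]) cube([220, 800, 640]);


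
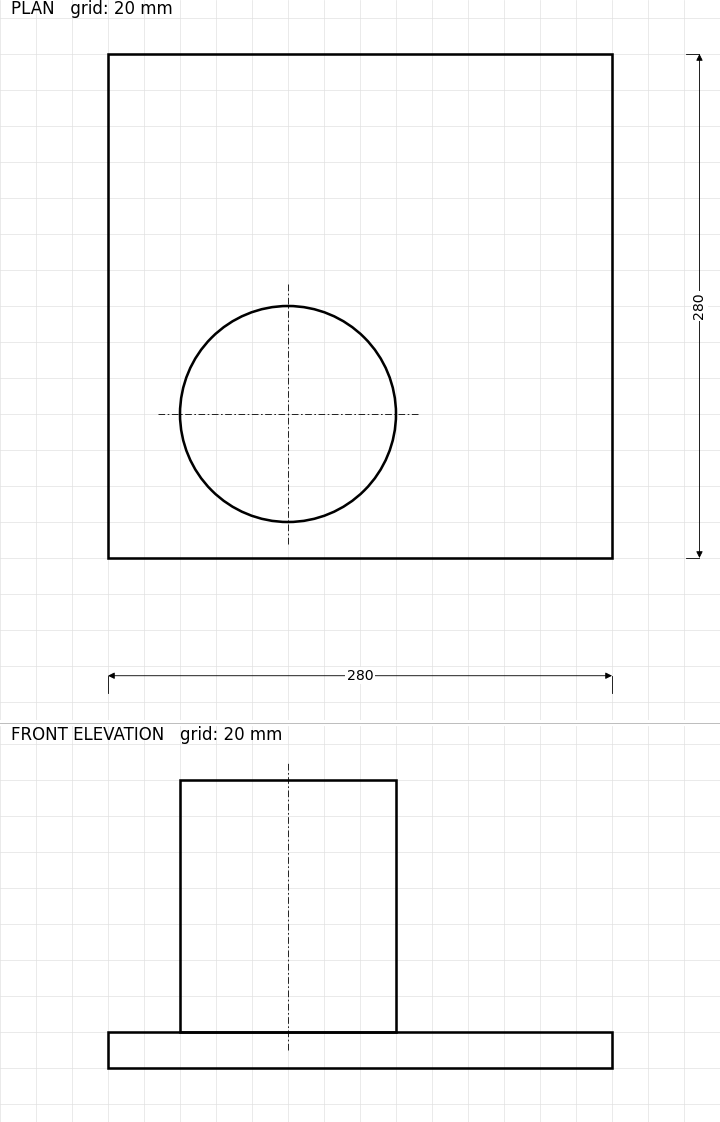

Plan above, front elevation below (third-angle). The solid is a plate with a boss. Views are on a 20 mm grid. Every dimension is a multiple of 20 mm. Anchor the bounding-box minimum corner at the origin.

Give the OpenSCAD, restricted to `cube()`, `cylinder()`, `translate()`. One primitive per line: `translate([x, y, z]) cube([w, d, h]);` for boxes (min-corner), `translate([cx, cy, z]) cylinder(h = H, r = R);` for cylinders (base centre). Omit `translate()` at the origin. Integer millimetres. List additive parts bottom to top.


cube([280, 280, 20]);
translate([100, 80, 20]) cylinder(h = 140, r = 60);
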